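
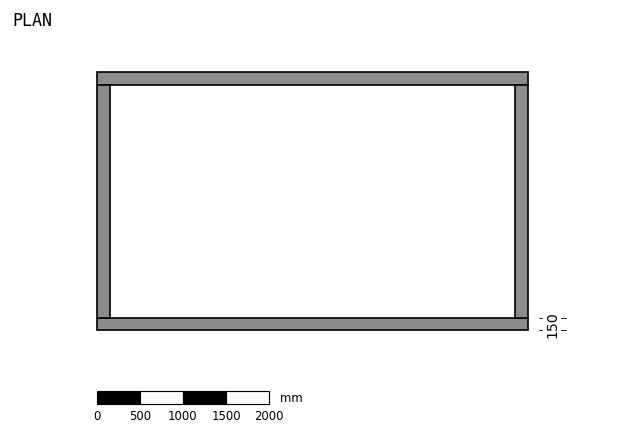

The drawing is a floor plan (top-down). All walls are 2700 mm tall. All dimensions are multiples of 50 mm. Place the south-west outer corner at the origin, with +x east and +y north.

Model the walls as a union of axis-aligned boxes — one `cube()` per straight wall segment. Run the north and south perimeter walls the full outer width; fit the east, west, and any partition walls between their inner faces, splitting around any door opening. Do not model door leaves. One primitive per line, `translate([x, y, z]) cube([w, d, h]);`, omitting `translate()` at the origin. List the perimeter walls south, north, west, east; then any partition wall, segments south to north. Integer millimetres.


cube([5000, 150, 2700]);
translate([0, 2850, 0]) cube([5000, 150, 2700]);
translate([0, 150, 0]) cube([150, 2700, 2700]);
translate([4850, 150, 0]) cube([150, 2700, 2700]);


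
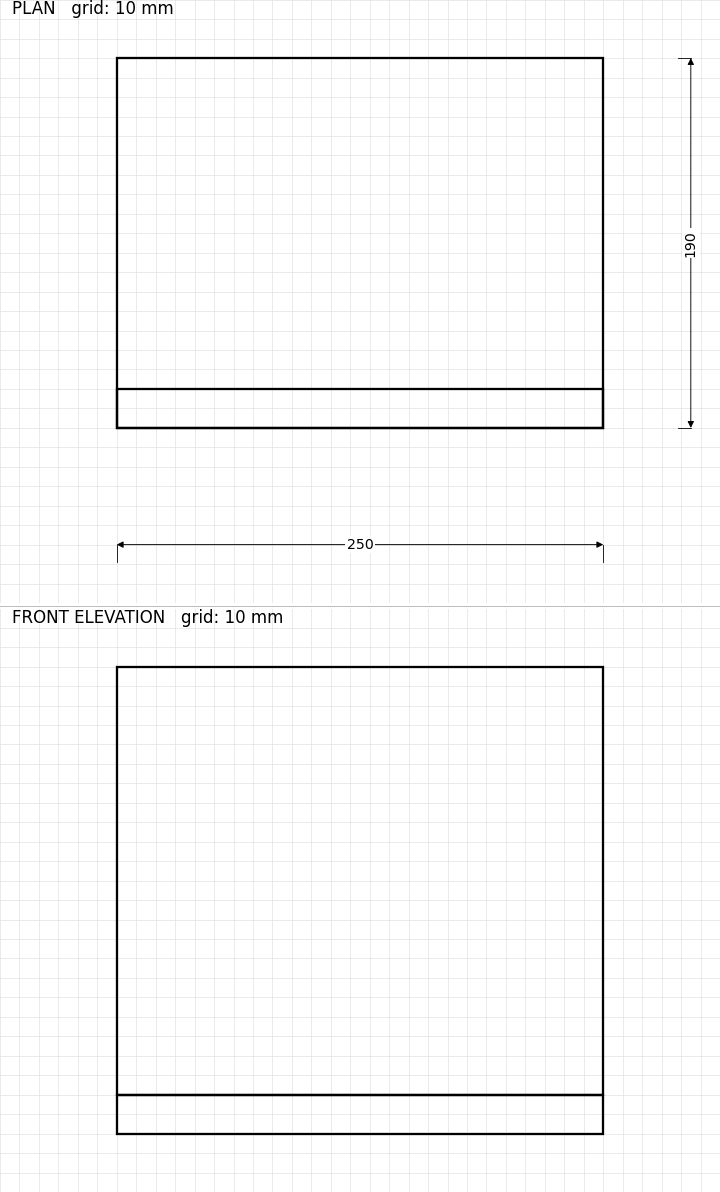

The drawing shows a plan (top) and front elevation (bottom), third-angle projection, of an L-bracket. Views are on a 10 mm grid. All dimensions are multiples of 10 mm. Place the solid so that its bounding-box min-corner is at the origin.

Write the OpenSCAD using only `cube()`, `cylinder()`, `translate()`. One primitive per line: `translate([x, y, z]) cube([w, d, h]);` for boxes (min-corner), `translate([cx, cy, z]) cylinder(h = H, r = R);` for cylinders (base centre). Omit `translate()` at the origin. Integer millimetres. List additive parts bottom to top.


cube([250, 190, 20]);
translate([0, 0, 20]) cube([250, 20, 220]);


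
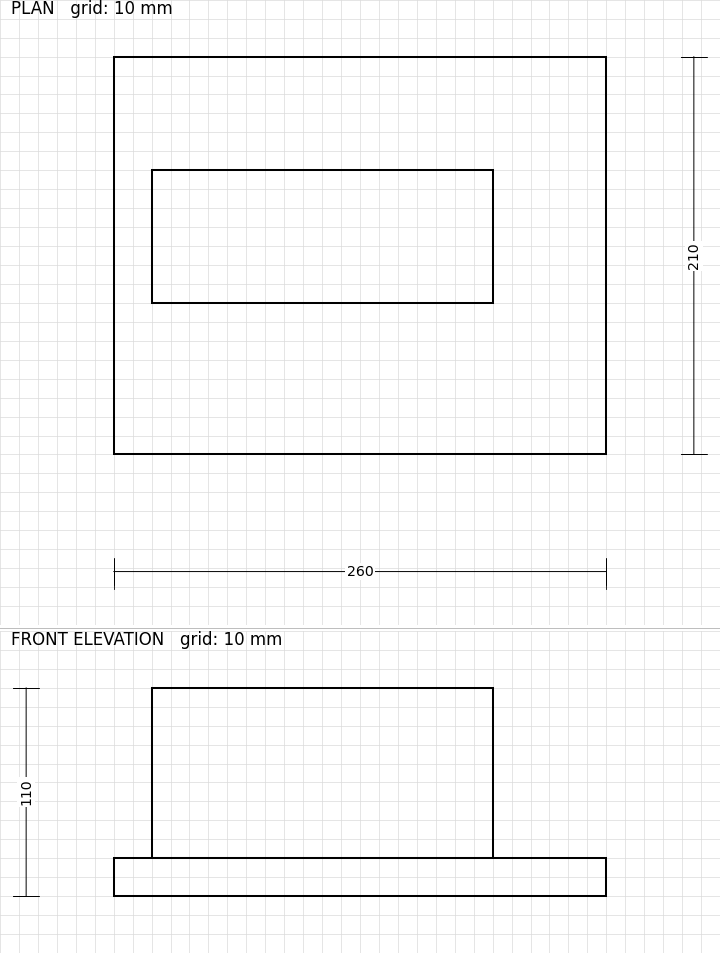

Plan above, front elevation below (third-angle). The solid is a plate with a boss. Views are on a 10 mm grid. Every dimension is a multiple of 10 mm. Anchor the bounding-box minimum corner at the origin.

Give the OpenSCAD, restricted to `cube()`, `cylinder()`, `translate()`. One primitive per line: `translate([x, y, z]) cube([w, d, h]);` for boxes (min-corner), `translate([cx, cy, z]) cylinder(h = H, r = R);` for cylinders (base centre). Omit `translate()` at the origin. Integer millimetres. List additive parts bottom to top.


cube([260, 210, 20]);
translate([20, 80, 20]) cube([180, 70, 90]);


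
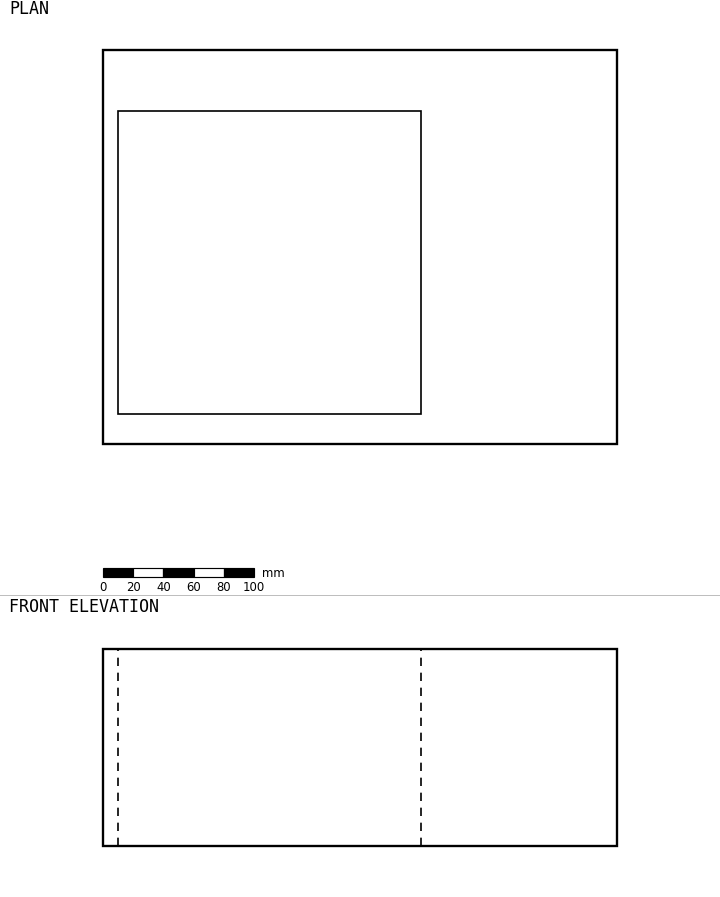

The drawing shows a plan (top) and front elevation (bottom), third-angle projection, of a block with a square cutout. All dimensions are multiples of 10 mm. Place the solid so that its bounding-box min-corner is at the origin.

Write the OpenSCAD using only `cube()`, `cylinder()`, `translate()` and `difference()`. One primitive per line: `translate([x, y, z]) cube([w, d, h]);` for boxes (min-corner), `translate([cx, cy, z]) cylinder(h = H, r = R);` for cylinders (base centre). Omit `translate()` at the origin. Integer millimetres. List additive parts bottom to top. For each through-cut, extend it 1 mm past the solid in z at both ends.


difference() {
  cube([340, 260, 130]);
  translate([10, 20, -1]) cube([200, 200, 132]);
}


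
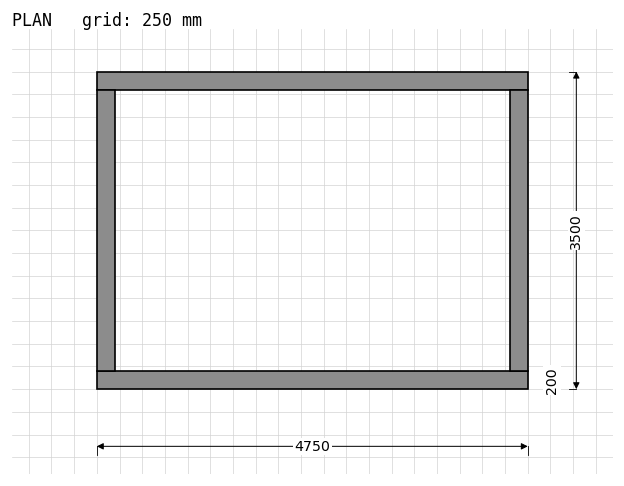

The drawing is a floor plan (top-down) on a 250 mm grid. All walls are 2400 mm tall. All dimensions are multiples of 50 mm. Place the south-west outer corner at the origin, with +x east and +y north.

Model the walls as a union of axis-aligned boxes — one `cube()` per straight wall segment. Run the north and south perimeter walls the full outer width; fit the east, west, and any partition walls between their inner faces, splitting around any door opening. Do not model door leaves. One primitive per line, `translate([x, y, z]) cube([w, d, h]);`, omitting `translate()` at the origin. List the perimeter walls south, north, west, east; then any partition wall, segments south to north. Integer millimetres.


cube([4750, 200, 2400]);
translate([0, 3300, 0]) cube([4750, 200, 2400]);
translate([0, 200, 0]) cube([200, 3100, 2400]);
translate([4550, 200, 0]) cube([200, 3100, 2400]);


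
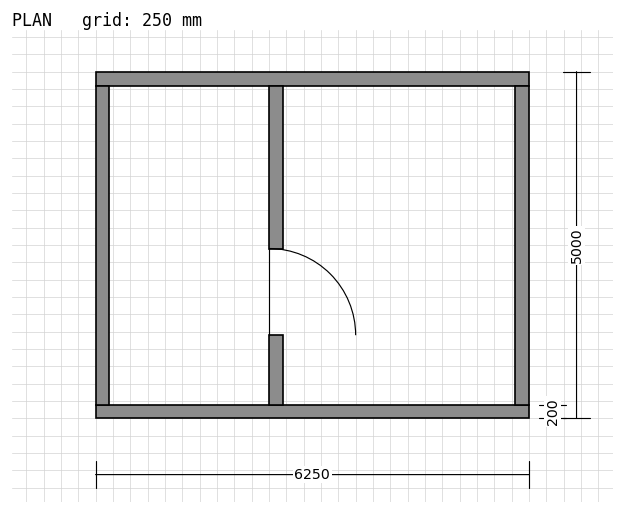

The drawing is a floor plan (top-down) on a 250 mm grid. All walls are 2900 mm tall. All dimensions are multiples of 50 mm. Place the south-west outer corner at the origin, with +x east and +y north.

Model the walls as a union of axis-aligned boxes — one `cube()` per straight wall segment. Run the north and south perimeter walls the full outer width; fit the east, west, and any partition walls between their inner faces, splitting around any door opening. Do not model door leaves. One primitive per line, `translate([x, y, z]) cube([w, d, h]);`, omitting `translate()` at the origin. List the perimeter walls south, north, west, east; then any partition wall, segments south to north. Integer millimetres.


cube([6250, 200, 2900]);
translate([0, 4800, 0]) cube([6250, 200, 2900]);
translate([0, 200, 0]) cube([200, 4600, 2900]);
translate([6050, 200, 0]) cube([200, 4600, 2900]);
translate([2500, 200, 0]) cube([200, 1000, 2900]);
translate([2500, 2450, 0]) cube([200, 2350, 2900]);


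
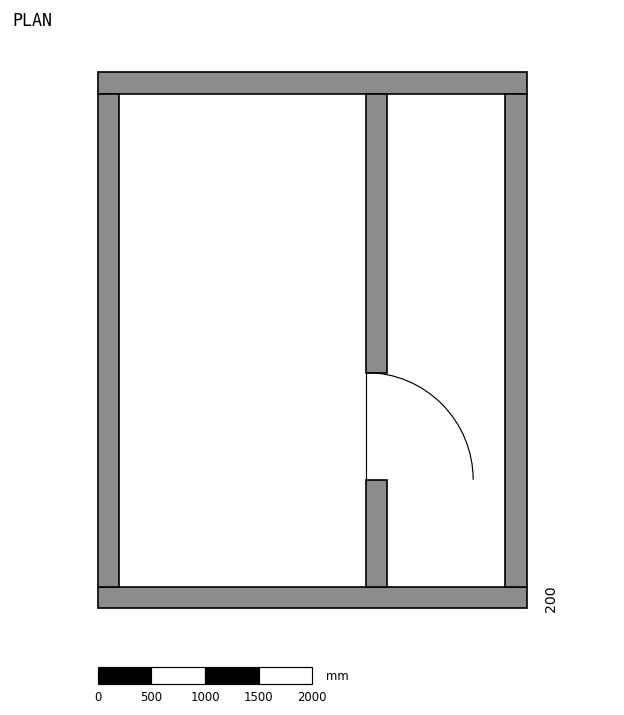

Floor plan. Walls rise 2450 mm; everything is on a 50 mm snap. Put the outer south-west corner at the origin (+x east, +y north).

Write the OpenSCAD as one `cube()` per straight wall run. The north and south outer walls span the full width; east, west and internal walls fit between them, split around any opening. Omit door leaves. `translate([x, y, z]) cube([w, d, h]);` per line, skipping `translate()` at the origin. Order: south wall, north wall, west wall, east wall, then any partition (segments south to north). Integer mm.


cube([4000, 200, 2450]);
translate([0, 4800, 0]) cube([4000, 200, 2450]);
translate([0, 200, 0]) cube([200, 4600, 2450]);
translate([3800, 200, 0]) cube([200, 4600, 2450]);
translate([2500, 200, 0]) cube([200, 1000, 2450]);
translate([2500, 2200, 0]) cube([200, 2600, 2450]);


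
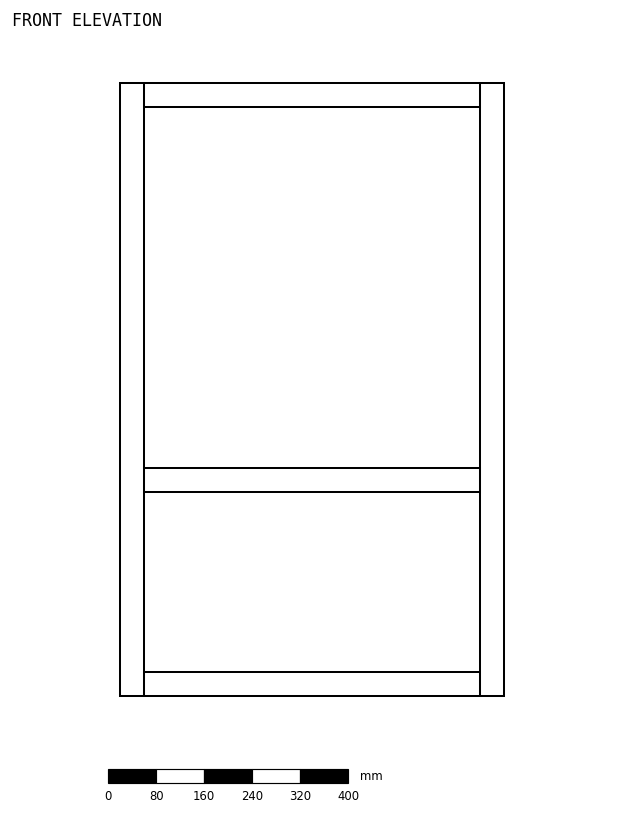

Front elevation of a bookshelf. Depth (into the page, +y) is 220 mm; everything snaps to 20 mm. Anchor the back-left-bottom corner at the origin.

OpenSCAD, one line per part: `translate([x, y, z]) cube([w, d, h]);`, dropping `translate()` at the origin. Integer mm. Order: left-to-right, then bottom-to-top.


cube([40, 220, 1020]);
translate([40, 0, 0]) cube([560, 220, 40]);
translate([40, 0, 340]) cube([560, 220, 40]);
translate([40, 0, 980]) cube([560, 220, 40]);
translate([600, 0, 0]) cube([40, 220, 1020]);


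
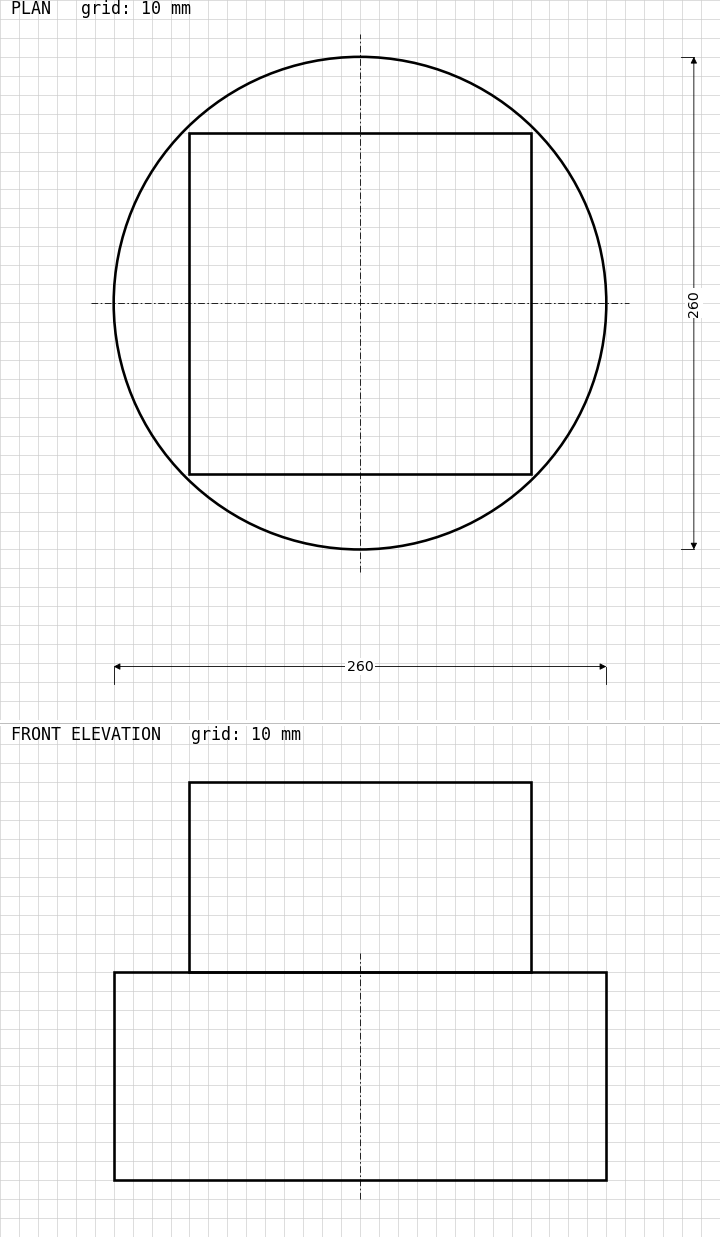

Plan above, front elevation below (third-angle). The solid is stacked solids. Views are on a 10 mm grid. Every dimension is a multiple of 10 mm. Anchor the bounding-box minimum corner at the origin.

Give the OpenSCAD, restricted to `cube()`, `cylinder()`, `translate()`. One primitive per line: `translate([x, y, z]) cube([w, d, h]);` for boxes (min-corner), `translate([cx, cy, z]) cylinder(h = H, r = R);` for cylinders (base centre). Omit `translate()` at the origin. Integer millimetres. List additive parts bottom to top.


translate([130, 130, 0]) cylinder(h = 110, r = 130);
translate([40, 40, 110]) cube([180, 180, 100]);


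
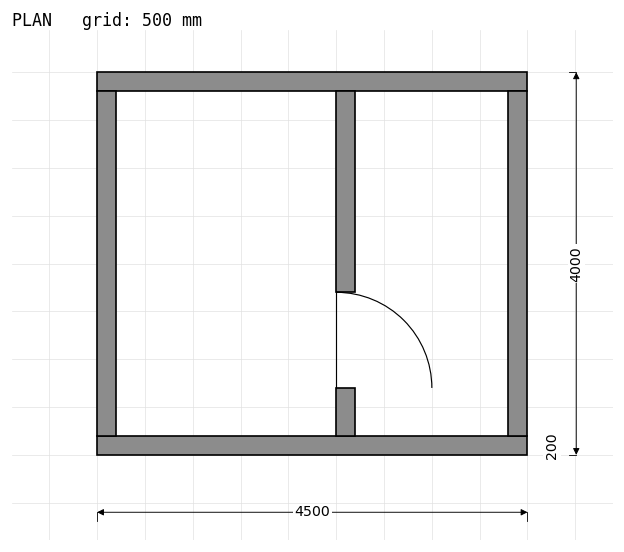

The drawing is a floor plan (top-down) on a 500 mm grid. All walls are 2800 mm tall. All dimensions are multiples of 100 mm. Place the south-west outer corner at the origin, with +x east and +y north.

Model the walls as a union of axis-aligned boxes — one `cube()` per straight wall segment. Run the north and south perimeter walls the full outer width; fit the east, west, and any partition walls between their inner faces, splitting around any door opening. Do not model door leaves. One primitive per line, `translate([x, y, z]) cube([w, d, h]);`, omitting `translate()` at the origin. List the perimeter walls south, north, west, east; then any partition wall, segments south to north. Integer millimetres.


cube([4500, 200, 2800]);
translate([0, 3800, 0]) cube([4500, 200, 2800]);
translate([0, 200, 0]) cube([200, 3600, 2800]);
translate([4300, 200, 0]) cube([200, 3600, 2800]);
translate([2500, 200, 0]) cube([200, 500, 2800]);
translate([2500, 1700, 0]) cube([200, 2100, 2800]);


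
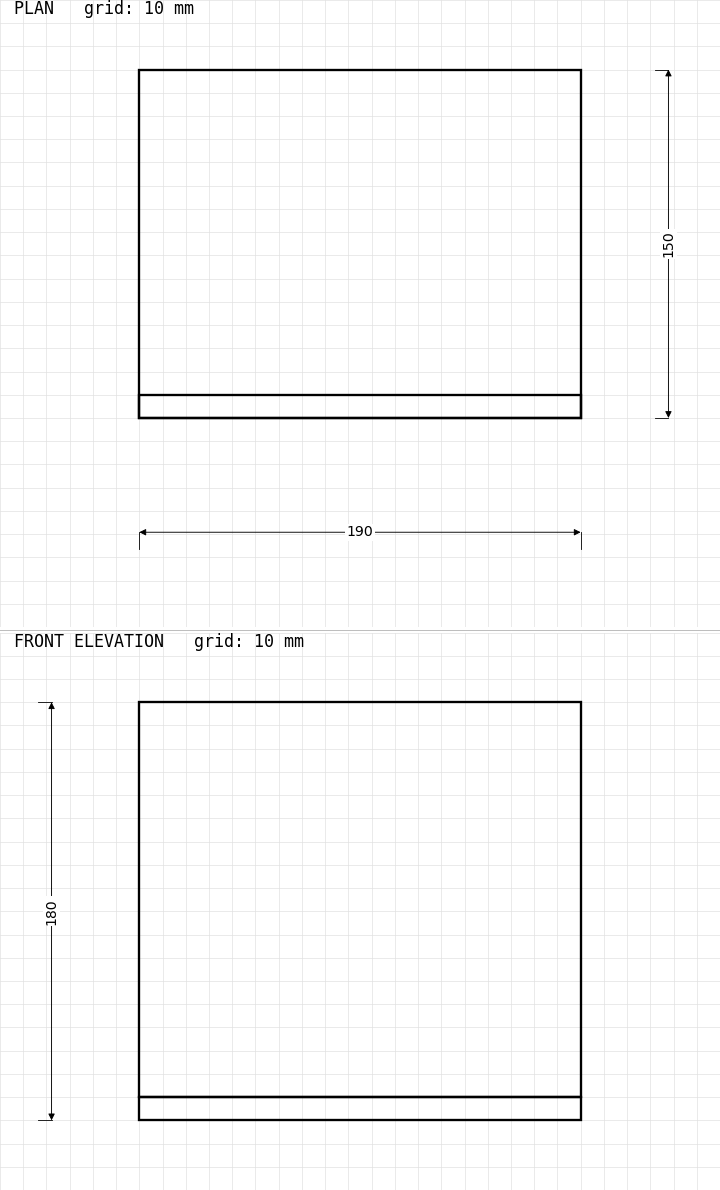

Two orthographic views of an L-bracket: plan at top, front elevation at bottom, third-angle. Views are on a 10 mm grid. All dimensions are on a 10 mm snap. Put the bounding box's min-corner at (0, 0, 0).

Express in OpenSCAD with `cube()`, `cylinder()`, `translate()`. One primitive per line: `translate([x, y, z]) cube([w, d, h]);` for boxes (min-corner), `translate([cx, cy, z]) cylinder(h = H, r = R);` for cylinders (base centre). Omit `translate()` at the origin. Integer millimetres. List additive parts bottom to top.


cube([190, 150, 10]);
translate([0, 0, 10]) cube([190, 10, 170]);


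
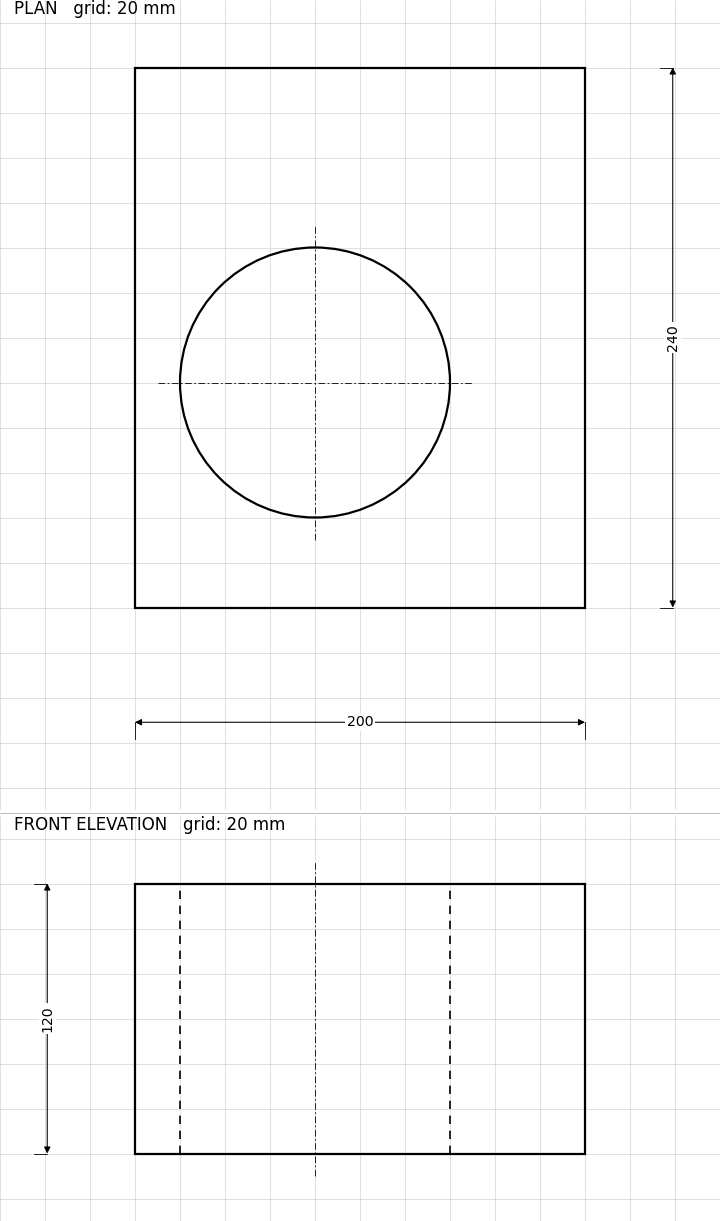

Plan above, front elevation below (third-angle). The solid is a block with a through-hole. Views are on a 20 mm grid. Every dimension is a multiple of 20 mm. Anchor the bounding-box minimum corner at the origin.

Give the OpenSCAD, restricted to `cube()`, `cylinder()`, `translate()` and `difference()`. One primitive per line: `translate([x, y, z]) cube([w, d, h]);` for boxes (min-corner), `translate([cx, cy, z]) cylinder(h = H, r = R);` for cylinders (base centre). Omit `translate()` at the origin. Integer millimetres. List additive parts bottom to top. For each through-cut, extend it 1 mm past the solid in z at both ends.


difference() {
  cube([200, 240, 120]);
  translate([80, 100, -1]) cylinder(h = 122, r = 60);
}


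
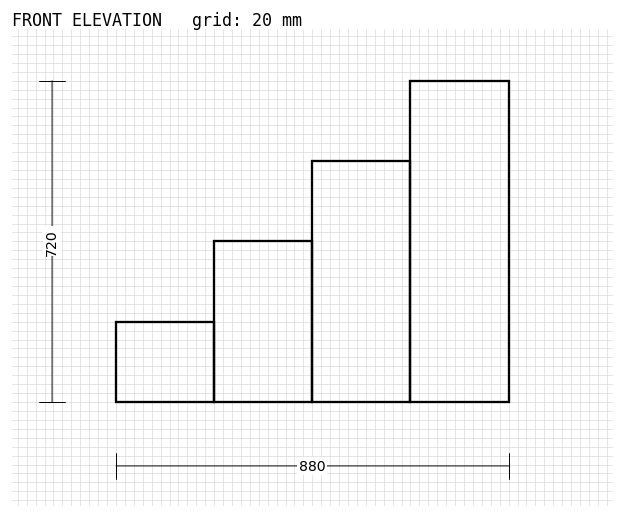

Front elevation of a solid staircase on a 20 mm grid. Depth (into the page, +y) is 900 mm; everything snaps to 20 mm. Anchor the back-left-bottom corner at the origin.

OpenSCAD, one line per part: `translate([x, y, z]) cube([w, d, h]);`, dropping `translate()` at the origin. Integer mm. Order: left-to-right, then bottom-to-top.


cube([220, 900, 180]);
translate([220, 0, 0]) cube([220, 900, 360]);
translate([440, 0, 0]) cube([220, 900, 540]);
translate([660, 0, 0]) cube([220, 900, 720]);


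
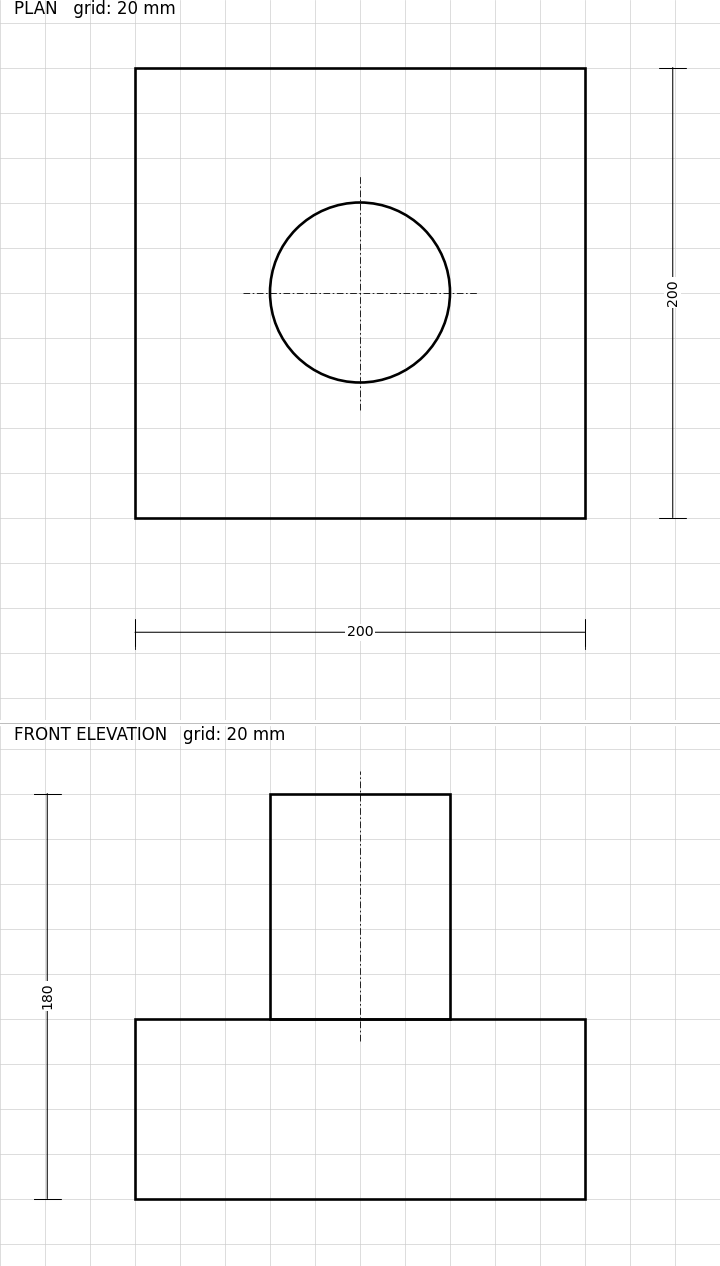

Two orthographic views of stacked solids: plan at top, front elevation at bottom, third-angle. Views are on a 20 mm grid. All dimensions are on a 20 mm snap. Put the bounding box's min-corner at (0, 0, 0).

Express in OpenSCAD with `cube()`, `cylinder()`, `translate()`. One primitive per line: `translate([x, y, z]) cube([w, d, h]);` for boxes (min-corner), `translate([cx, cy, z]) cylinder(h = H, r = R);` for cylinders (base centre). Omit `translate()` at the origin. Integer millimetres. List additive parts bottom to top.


cube([200, 200, 80]);
translate([100, 100, 80]) cylinder(h = 100, r = 40);


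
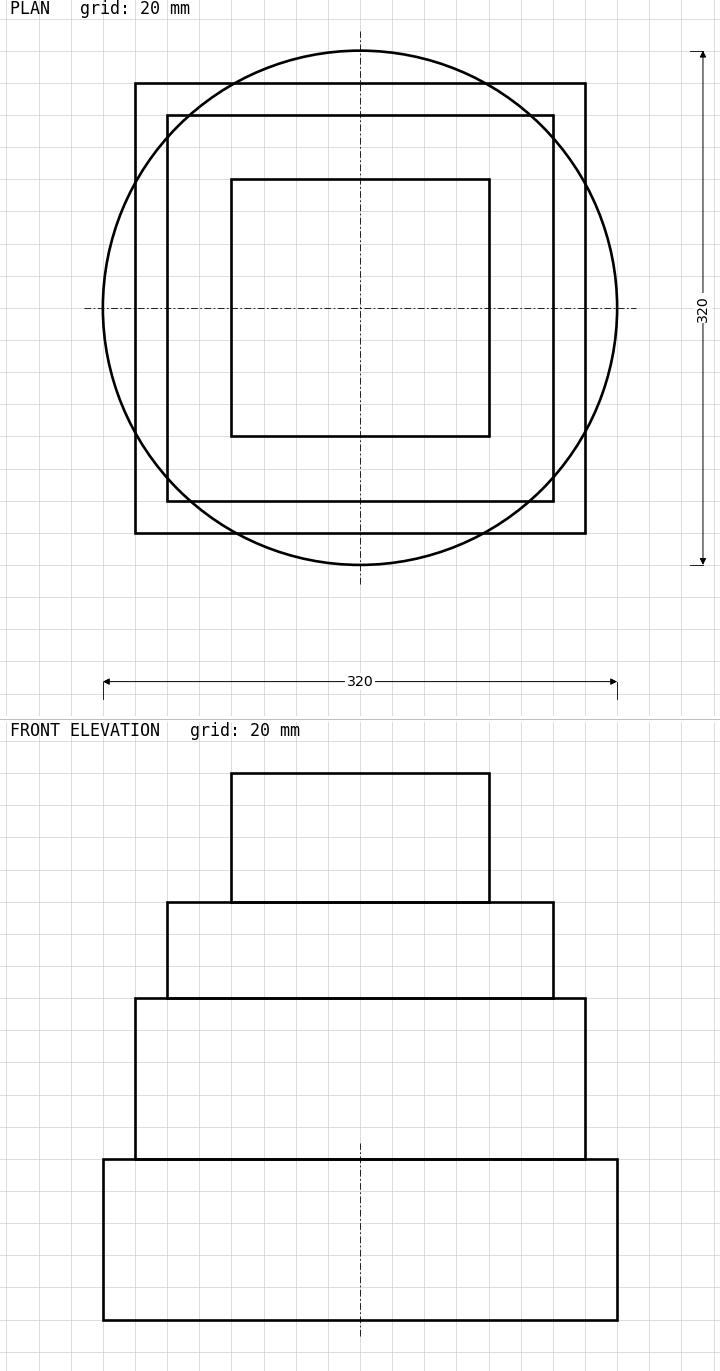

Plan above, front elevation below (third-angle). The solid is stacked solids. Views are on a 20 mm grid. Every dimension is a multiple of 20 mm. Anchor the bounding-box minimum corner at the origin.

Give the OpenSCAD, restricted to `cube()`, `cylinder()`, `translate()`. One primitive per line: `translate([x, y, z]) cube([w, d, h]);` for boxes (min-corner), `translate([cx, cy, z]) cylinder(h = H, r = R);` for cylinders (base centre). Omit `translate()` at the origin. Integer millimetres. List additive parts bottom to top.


translate([160, 160, 0]) cylinder(h = 100, r = 160);
translate([20, 20, 100]) cube([280, 280, 100]);
translate([40, 40, 200]) cube([240, 240, 60]);
translate([80, 80, 260]) cube([160, 160, 80]);


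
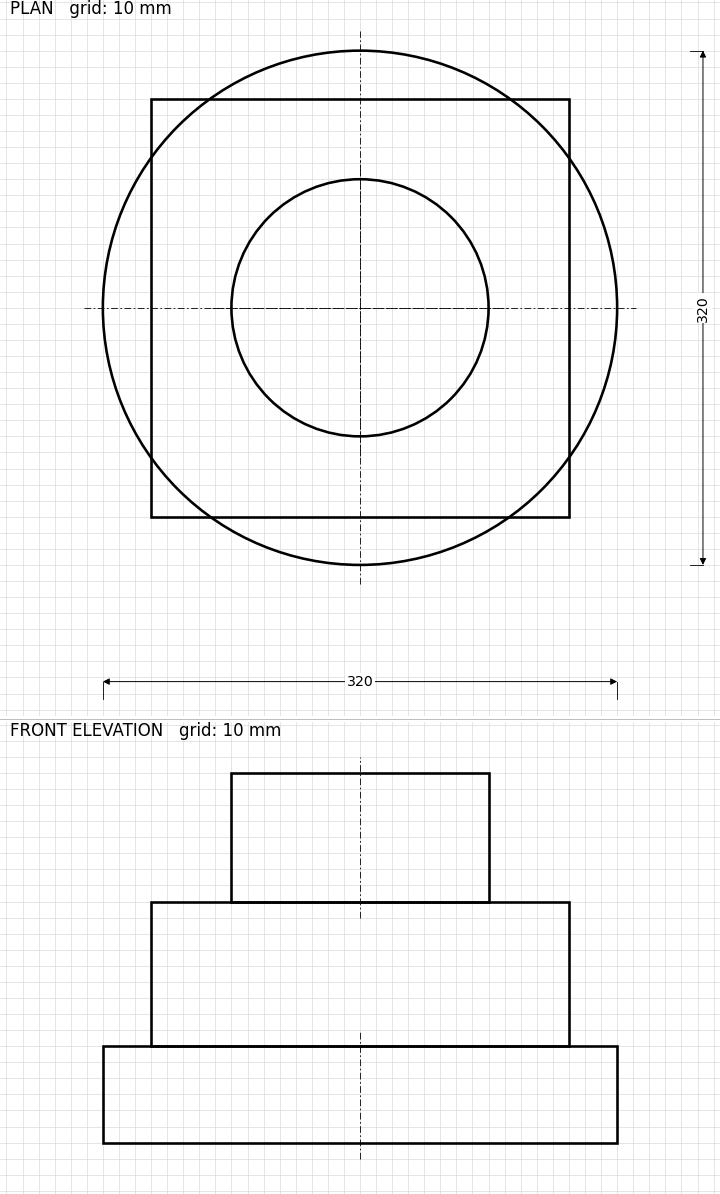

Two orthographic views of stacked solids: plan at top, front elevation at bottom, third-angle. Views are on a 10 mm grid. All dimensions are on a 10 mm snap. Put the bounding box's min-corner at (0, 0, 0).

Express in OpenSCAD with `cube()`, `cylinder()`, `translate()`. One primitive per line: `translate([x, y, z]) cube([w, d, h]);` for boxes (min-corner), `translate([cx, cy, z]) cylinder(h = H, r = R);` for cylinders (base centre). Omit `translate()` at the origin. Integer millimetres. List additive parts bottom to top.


translate([160, 160, 0]) cylinder(h = 60, r = 160);
translate([30, 30, 60]) cube([260, 260, 90]);
translate([160, 160, 150]) cylinder(h = 80, r = 80);


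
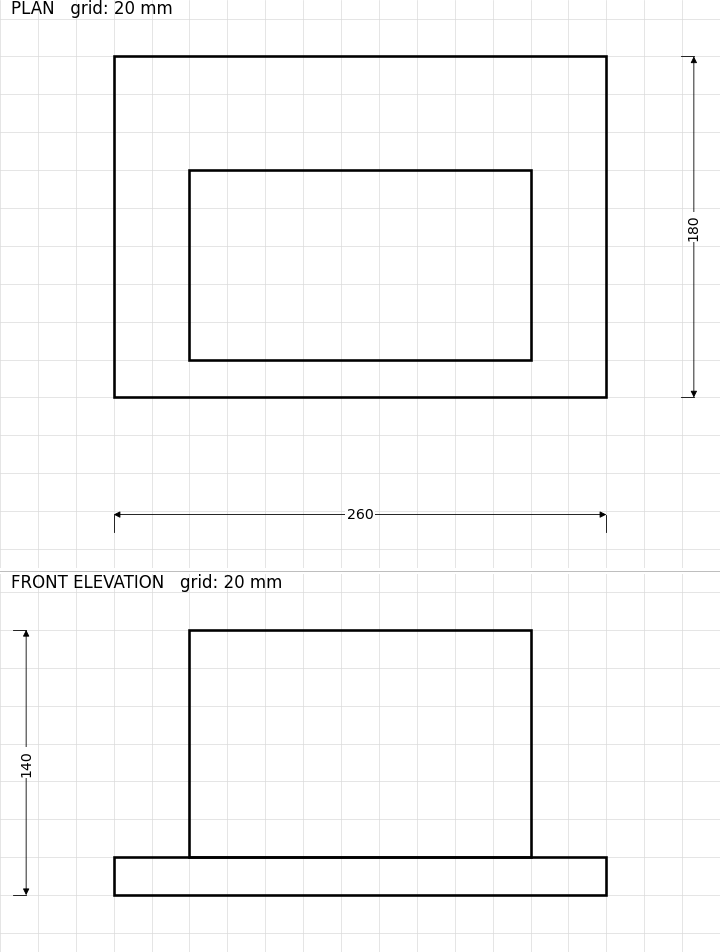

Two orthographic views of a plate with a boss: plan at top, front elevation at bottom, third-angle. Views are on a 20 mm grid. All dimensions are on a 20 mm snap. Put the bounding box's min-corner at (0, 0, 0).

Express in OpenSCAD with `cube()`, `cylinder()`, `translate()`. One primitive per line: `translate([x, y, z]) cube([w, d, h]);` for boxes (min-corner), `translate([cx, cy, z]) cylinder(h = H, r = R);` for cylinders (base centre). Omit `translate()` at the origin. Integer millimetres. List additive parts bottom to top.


cube([260, 180, 20]);
translate([40, 20, 20]) cube([180, 100, 120]);


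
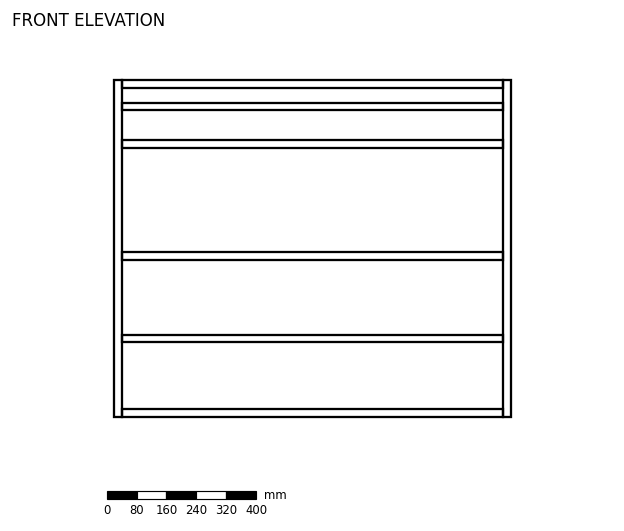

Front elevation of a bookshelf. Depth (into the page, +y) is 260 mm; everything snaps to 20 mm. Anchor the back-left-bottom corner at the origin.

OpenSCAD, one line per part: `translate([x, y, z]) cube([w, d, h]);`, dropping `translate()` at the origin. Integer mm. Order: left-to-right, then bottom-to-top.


cube([20, 260, 900]);
translate([20, 0, 0]) cube([1020, 260, 20]);
translate([20, 0, 200]) cube([1020, 260, 20]);
translate([20, 0, 420]) cube([1020, 260, 20]);
translate([20, 0, 720]) cube([1020, 260, 20]);
translate([20, 0, 820]) cube([1020, 260, 20]);
translate([20, 0, 880]) cube([1020, 260, 20]);
translate([1040, 0, 0]) cube([20, 260, 900]);


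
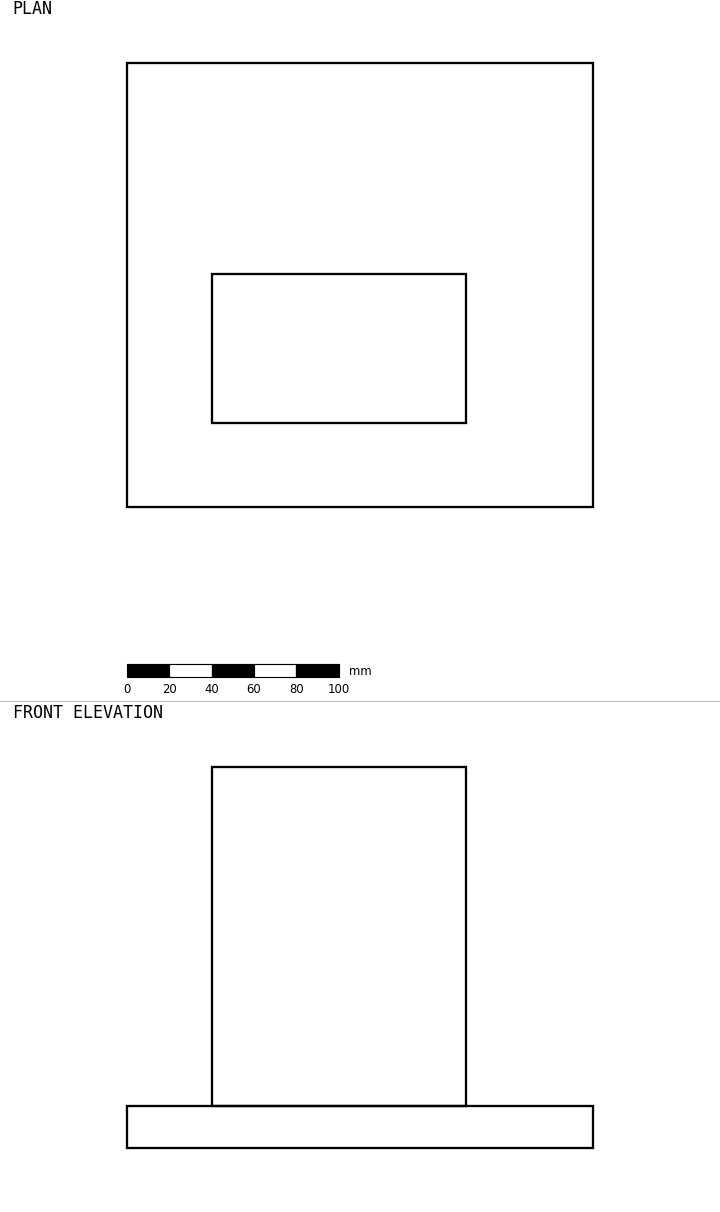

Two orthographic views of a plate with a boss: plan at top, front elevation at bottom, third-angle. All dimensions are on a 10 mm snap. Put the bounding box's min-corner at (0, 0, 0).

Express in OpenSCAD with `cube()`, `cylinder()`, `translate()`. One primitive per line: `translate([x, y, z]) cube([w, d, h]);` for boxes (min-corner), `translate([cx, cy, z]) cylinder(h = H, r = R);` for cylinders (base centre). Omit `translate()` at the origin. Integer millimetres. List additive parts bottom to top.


cube([220, 210, 20]);
translate([40, 40, 20]) cube([120, 70, 160]);


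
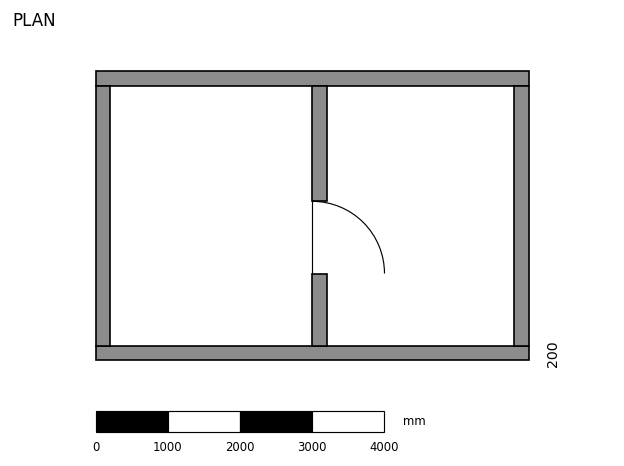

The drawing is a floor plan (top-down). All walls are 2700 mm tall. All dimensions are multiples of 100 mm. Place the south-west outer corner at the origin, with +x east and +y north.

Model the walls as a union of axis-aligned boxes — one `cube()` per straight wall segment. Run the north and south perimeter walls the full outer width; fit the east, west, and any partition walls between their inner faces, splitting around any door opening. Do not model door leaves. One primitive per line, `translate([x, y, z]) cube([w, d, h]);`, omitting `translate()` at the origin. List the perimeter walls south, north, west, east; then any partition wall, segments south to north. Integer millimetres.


cube([6000, 200, 2700]);
translate([0, 3800, 0]) cube([6000, 200, 2700]);
translate([0, 200, 0]) cube([200, 3600, 2700]);
translate([5800, 200, 0]) cube([200, 3600, 2700]);
translate([3000, 200, 0]) cube([200, 1000, 2700]);
translate([3000, 2200, 0]) cube([200, 1600, 2700]);


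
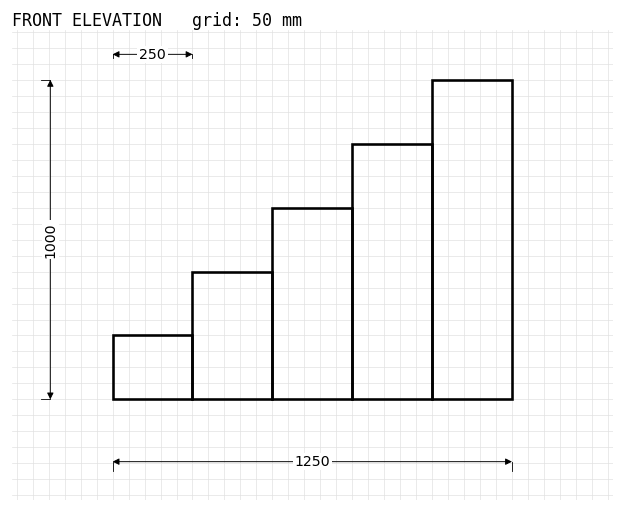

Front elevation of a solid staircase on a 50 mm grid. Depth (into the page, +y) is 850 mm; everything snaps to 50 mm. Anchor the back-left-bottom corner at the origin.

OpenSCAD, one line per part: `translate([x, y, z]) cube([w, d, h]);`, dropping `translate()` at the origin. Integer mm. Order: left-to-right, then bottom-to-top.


cube([250, 850, 200]);
translate([250, 0, 0]) cube([250, 850, 400]);
translate([500, 0, 0]) cube([250, 850, 600]);
translate([750, 0, 0]) cube([250, 850, 800]);
translate([1000, 0, 0]) cube([250, 850, 1000]);


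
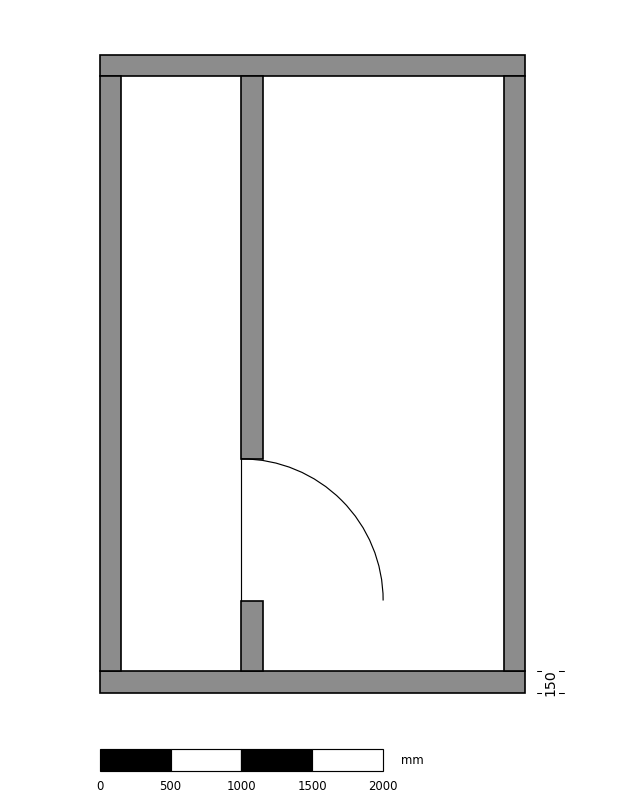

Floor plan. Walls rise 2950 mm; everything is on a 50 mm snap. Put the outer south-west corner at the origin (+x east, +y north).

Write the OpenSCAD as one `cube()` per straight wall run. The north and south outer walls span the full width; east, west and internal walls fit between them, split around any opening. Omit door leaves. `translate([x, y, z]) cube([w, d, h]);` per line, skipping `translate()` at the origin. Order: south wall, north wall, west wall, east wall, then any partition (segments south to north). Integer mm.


cube([3000, 150, 2950]);
translate([0, 4350, 0]) cube([3000, 150, 2950]);
translate([0, 150, 0]) cube([150, 4200, 2950]);
translate([2850, 150, 0]) cube([150, 4200, 2950]);
translate([1000, 150, 0]) cube([150, 500, 2950]);
translate([1000, 1650, 0]) cube([150, 2700, 2950]);


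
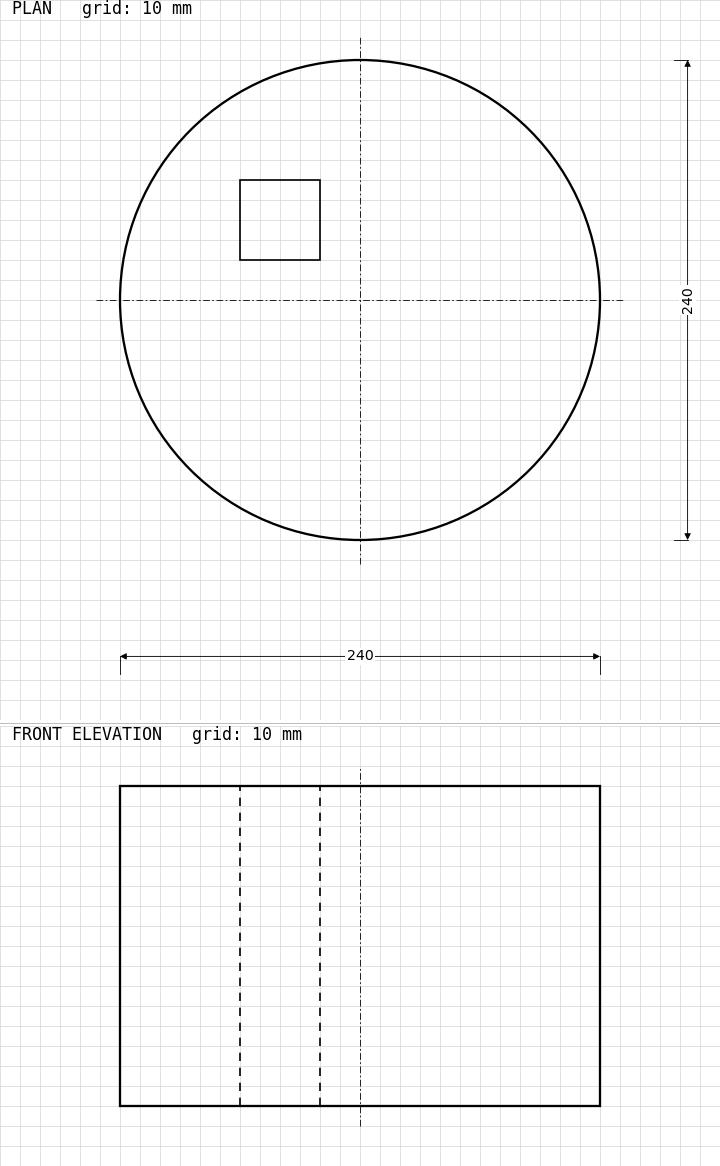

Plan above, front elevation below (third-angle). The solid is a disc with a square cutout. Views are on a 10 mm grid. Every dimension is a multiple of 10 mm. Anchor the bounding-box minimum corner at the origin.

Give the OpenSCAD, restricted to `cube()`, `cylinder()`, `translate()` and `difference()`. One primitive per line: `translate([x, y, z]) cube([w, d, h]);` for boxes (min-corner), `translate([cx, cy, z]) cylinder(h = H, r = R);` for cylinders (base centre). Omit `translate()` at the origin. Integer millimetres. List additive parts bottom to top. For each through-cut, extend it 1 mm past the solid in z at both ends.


difference() {
  translate([120, 120, 0]) cylinder(h = 160, r = 120);
  translate([60, 140, -1]) cube([40, 40, 162]);
}


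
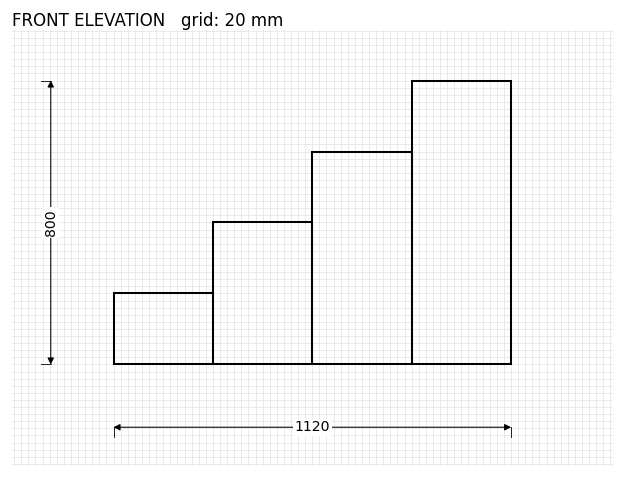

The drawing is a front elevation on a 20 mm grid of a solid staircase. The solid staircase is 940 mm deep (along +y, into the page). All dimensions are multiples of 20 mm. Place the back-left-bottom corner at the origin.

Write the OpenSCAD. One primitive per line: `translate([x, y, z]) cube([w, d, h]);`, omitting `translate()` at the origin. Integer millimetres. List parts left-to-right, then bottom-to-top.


cube([280, 940, 200]);
translate([280, 0, 0]) cube([280, 940, 400]);
translate([560, 0, 0]) cube([280, 940, 600]);
translate([840, 0, 0]) cube([280, 940, 800]);


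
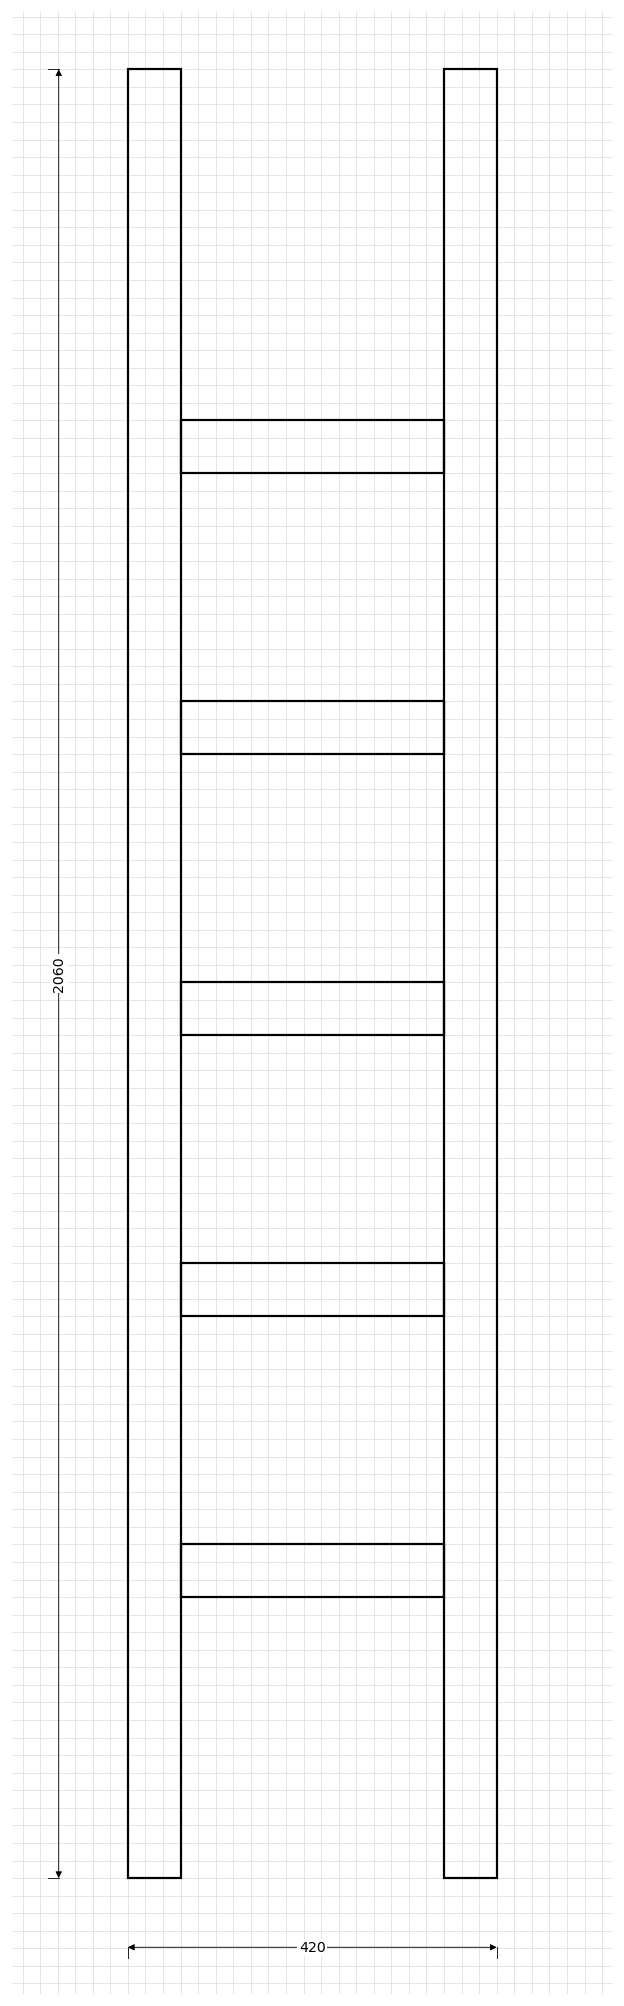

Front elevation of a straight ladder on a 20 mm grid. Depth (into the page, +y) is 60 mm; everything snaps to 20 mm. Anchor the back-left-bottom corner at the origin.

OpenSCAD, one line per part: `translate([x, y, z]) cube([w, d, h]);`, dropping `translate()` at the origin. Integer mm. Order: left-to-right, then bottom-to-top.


cube([60, 60, 2060]);
translate([60, 0, 320]) cube([300, 60, 60]);
translate([60, 0, 640]) cube([300, 60, 60]);
translate([60, 0, 960]) cube([300, 60, 60]);
translate([60, 0, 1280]) cube([300, 60, 60]);
translate([60, 0, 1600]) cube([300, 60, 60]);
translate([360, 0, 0]) cube([60, 60, 2060]);


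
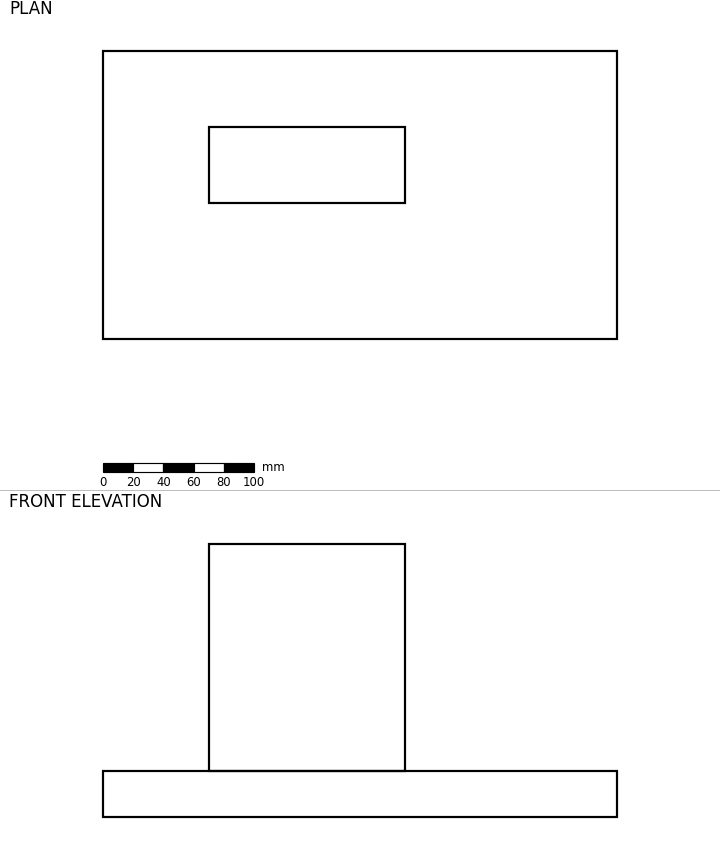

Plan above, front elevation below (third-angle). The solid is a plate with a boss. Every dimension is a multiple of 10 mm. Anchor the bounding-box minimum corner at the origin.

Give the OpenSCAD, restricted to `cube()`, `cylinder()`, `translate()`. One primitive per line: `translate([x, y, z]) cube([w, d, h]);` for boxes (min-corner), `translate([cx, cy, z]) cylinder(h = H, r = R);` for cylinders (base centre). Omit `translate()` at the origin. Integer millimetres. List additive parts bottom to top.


cube([340, 190, 30]);
translate([70, 90, 30]) cube([130, 50, 150]);


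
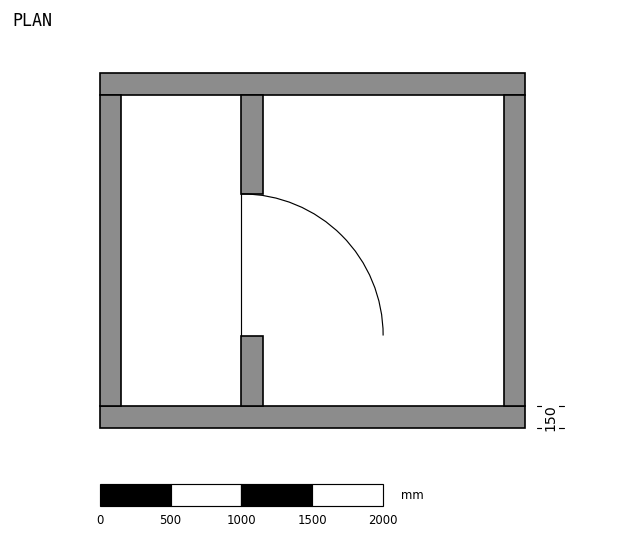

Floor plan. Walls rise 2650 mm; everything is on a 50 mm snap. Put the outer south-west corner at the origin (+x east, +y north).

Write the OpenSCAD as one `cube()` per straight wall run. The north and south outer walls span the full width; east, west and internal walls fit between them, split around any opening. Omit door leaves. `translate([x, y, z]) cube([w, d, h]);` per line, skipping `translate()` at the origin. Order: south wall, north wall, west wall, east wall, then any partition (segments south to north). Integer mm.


cube([3000, 150, 2650]);
translate([0, 2350, 0]) cube([3000, 150, 2650]);
translate([0, 150, 0]) cube([150, 2200, 2650]);
translate([2850, 150, 0]) cube([150, 2200, 2650]);
translate([1000, 150, 0]) cube([150, 500, 2650]);
translate([1000, 1650, 0]) cube([150, 700, 2650]);


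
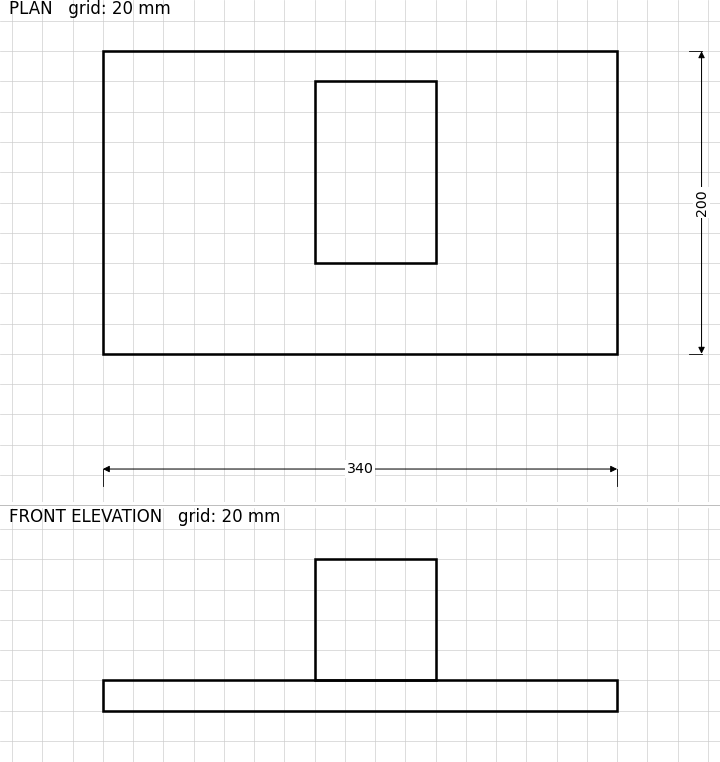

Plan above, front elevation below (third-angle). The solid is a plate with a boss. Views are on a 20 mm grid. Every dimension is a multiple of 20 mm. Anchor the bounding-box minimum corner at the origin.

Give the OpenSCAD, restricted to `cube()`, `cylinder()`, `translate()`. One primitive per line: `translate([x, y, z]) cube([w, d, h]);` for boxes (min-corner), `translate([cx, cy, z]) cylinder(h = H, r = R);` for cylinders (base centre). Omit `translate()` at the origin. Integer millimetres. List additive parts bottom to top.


cube([340, 200, 20]);
translate([140, 60, 20]) cube([80, 120, 80]);


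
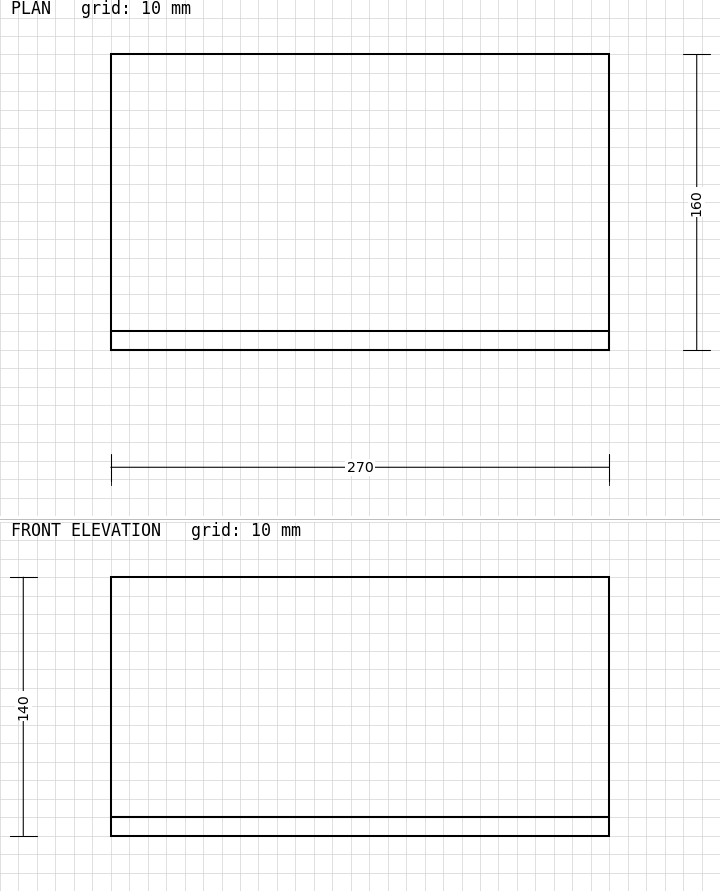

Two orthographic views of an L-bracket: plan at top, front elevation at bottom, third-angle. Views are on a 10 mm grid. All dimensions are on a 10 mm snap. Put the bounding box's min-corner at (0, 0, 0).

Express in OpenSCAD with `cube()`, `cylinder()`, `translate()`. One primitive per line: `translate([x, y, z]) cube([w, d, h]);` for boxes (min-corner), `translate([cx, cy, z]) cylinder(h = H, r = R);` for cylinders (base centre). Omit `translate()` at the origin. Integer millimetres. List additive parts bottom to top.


cube([270, 160, 10]);
translate([0, 0, 10]) cube([270, 10, 130]);


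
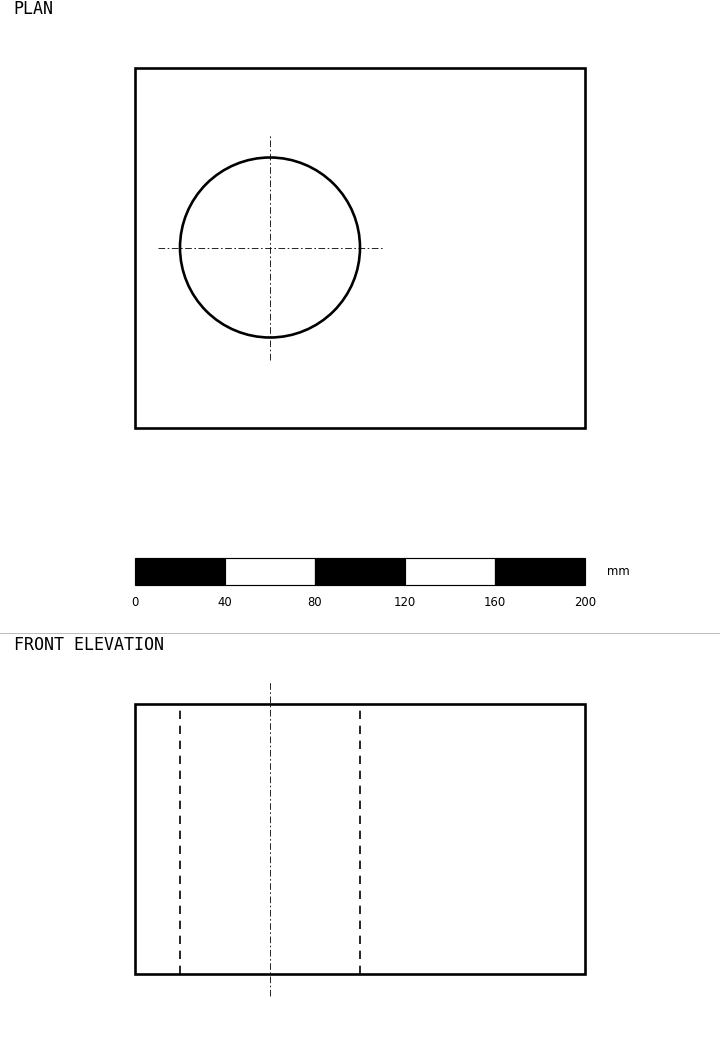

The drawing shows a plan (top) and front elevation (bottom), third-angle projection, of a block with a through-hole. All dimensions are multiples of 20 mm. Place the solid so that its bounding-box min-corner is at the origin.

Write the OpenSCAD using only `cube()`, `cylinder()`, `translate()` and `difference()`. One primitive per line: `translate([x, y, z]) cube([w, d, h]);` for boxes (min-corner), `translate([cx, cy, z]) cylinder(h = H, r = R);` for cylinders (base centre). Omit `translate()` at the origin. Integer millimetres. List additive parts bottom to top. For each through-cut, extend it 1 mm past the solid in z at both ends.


difference() {
  cube([200, 160, 120]);
  translate([60, 80, -1]) cylinder(h = 122, r = 40);
}


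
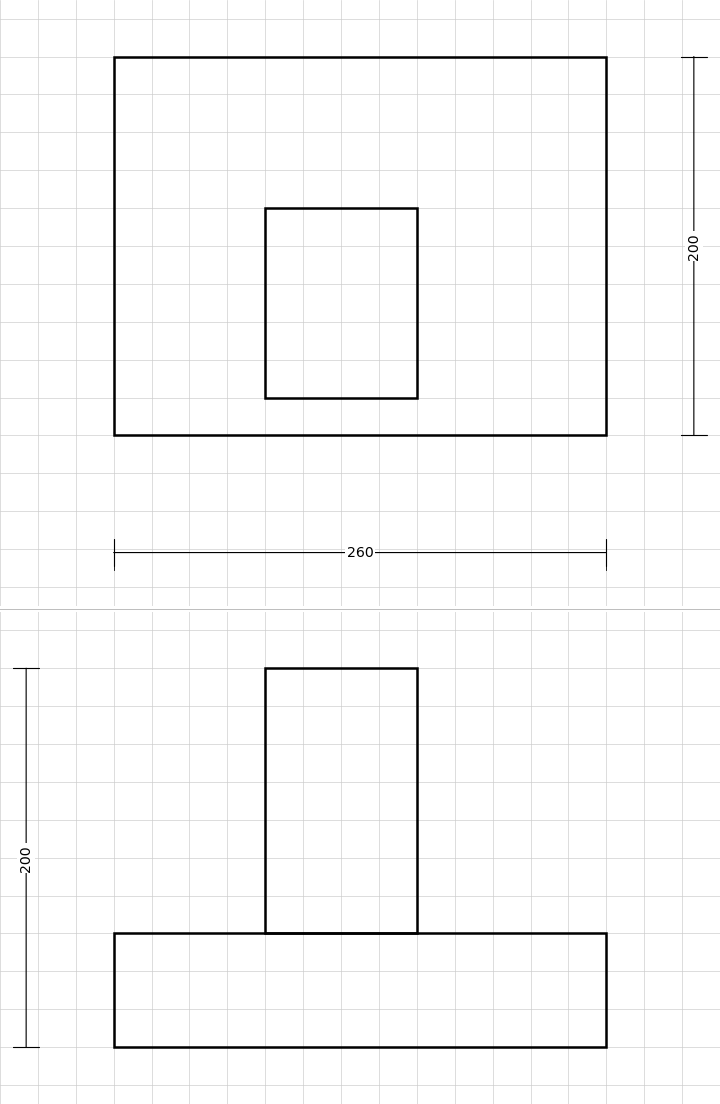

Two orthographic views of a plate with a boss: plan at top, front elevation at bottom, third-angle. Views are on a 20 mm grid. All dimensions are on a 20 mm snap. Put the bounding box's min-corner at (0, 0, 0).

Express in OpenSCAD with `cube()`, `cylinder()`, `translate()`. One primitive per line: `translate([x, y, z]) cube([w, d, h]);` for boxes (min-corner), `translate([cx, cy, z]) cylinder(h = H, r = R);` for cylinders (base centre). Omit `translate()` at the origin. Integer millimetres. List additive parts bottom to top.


cube([260, 200, 60]);
translate([80, 20, 60]) cube([80, 100, 140]);


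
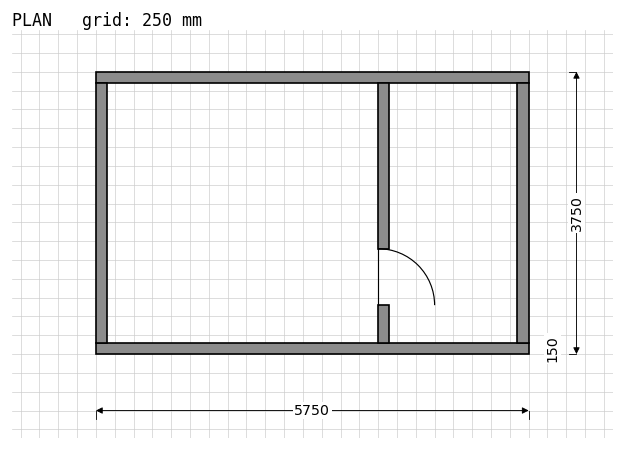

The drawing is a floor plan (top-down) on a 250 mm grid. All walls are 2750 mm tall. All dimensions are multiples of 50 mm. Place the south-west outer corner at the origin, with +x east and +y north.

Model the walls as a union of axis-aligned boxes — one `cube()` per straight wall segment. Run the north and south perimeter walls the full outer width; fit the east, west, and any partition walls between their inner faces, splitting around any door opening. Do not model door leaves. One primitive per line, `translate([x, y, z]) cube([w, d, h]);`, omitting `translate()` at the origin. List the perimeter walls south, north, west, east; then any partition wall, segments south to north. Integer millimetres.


cube([5750, 150, 2750]);
translate([0, 3600, 0]) cube([5750, 150, 2750]);
translate([0, 150, 0]) cube([150, 3450, 2750]);
translate([5600, 150, 0]) cube([150, 3450, 2750]);
translate([3750, 150, 0]) cube([150, 500, 2750]);
translate([3750, 1400, 0]) cube([150, 2200, 2750]);


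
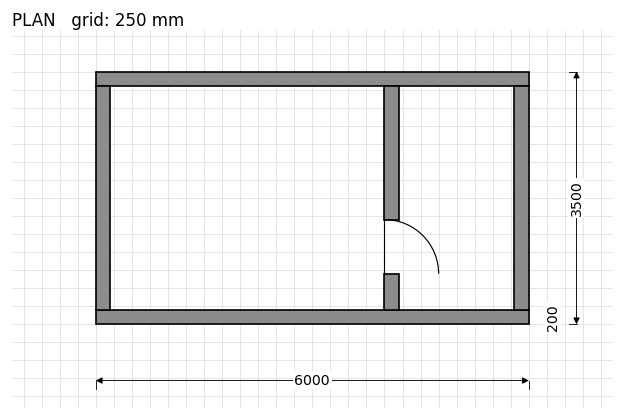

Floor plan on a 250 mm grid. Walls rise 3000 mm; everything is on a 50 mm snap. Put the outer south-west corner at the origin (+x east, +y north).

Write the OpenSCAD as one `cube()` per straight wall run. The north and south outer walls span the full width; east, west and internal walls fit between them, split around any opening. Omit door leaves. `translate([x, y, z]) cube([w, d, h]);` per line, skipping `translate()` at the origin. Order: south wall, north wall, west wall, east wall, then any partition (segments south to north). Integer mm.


cube([6000, 200, 3000]);
translate([0, 3300, 0]) cube([6000, 200, 3000]);
translate([0, 200, 0]) cube([200, 3100, 3000]);
translate([5800, 200, 0]) cube([200, 3100, 3000]);
translate([4000, 200, 0]) cube([200, 500, 3000]);
translate([4000, 1450, 0]) cube([200, 1850, 3000]);


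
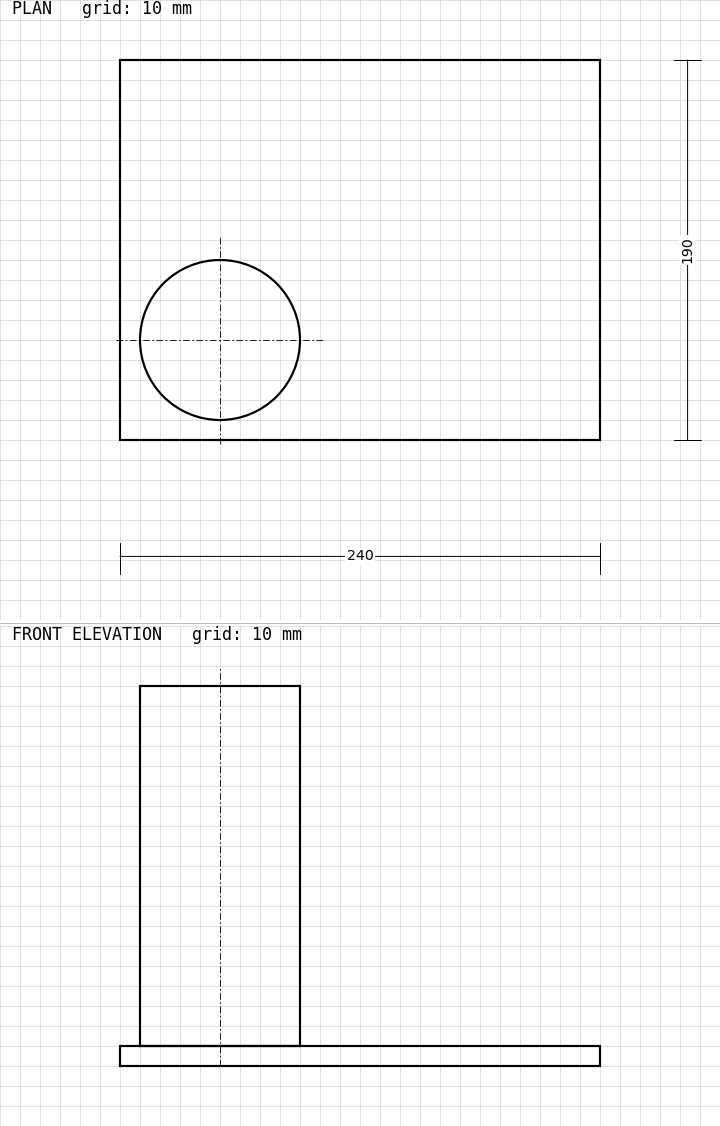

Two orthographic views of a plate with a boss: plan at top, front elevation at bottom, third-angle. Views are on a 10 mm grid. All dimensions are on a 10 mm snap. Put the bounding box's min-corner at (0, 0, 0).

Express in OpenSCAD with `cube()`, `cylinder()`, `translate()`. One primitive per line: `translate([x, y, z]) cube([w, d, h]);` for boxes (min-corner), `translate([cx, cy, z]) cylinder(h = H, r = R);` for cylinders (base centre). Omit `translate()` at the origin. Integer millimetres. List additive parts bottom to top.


cube([240, 190, 10]);
translate([50, 50, 10]) cylinder(h = 180, r = 40);


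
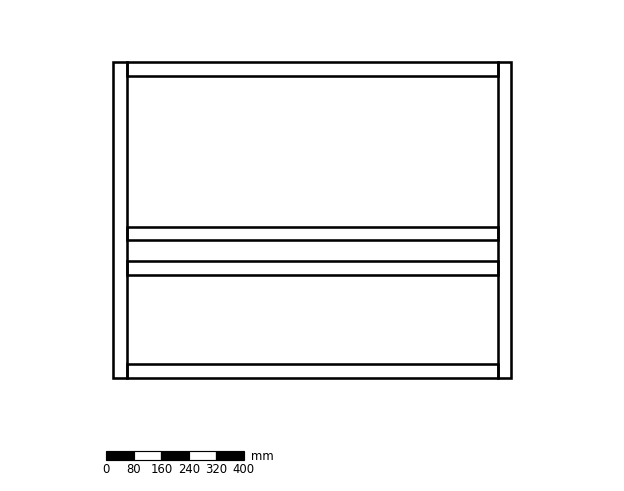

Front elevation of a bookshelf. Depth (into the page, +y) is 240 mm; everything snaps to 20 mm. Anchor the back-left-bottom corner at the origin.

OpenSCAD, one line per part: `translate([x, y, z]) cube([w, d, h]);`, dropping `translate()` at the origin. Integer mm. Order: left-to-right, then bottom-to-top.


cube([40, 240, 920]);
translate([40, 0, 0]) cube([1080, 240, 40]);
translate([40, 0, 300]) cube([1080, 240, 40]);
translate([40, 0, 400]) cube([1080, 240, 40]);
translate([40, 0, 880]) cube([1080, 240, 40]);
translate([1120, 0, 0]) cube([40, 240, 920]);


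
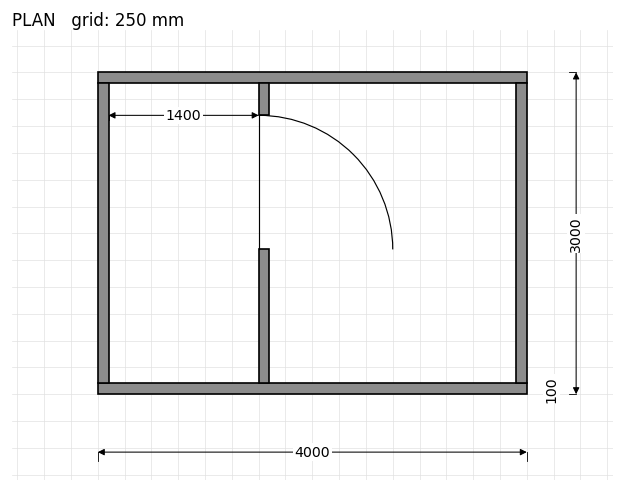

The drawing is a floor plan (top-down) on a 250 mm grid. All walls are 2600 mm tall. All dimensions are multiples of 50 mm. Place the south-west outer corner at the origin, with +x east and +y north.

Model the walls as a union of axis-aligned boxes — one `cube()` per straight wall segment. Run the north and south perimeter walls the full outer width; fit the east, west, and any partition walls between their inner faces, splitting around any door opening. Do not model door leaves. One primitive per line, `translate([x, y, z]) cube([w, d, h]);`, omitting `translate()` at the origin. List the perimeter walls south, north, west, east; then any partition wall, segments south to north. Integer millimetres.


cube([4000, 100, 2600]);
translate([0, 2900, 0]) cube([4000, 100, 2600]);
translate([0, 100, 0]) cube([100, 2800, 2600]);
translate([3900, 100, 0]) cube([100, 2800, 2600]);
translate([1500, 100, 0]) cube([100, 1250, 2600]);
translate([1500, 2600, 0]) cube([100, 300, 2600]);


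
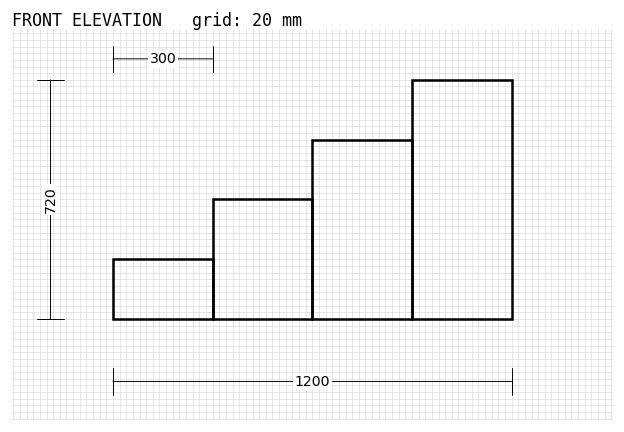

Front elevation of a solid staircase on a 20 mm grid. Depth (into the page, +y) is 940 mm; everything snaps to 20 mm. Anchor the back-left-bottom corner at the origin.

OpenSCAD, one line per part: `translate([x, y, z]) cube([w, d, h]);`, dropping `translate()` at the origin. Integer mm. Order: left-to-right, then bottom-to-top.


cube([300, 940, 180]);
translate([300, 0, 0]) cube([300, 940, 360]);
translate([600, 0, 0]) cube([300, 940, 540]);
translate([900, 0, 0]) cube([300, 940, 720]);
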